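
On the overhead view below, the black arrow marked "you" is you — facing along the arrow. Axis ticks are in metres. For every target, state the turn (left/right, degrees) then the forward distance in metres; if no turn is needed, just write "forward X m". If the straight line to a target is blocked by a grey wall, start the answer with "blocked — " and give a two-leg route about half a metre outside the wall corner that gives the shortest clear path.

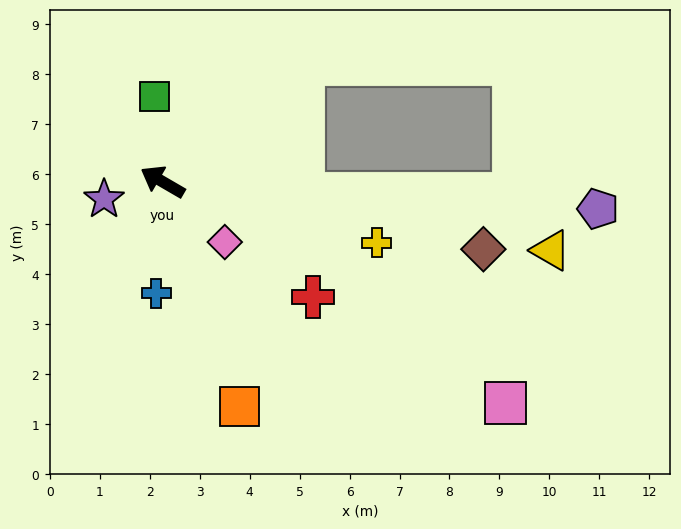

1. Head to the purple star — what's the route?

turn left 47°, forward 1.2 m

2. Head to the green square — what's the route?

turn right 54°, forward 1.7 m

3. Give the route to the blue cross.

turn left 117°, forward 2.2 m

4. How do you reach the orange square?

turn left 139°, forward 4.8 m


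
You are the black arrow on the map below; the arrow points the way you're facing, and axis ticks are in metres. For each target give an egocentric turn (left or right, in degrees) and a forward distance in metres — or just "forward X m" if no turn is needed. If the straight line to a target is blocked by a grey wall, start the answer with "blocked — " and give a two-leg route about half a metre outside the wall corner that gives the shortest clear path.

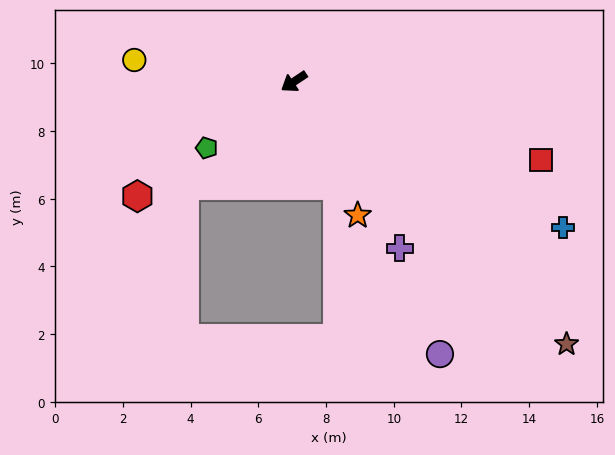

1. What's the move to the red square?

turn left 129°, forward 7.7 m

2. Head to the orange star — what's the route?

turn left 82°, forward 4.4 m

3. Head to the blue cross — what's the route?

turn left 118°, forward 9.0 m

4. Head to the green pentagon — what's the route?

turn left 3°, forward 3.2 m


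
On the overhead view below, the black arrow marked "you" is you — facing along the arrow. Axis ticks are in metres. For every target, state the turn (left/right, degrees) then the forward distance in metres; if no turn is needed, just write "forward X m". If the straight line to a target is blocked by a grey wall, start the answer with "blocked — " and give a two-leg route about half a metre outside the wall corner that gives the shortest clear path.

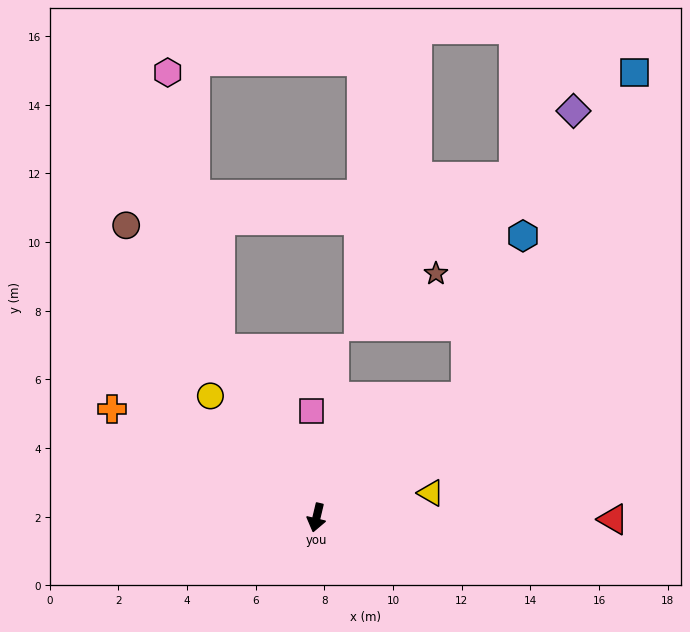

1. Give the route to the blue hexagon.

blocked — turn left 143°, forward 5.6 m, then turn left 31°, forward 5.0 m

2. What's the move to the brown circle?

turn right 134°, forward 10.2 m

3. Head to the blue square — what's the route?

blocked — turn left 143°, forward 5.6 m, then turn left 23°, forward 10.6 m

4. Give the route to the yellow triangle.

turn left 116°, forward 3.4 m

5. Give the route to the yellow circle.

turn right 126°, forward 4.7 m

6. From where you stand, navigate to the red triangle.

turn left 103°, forward 8.6 m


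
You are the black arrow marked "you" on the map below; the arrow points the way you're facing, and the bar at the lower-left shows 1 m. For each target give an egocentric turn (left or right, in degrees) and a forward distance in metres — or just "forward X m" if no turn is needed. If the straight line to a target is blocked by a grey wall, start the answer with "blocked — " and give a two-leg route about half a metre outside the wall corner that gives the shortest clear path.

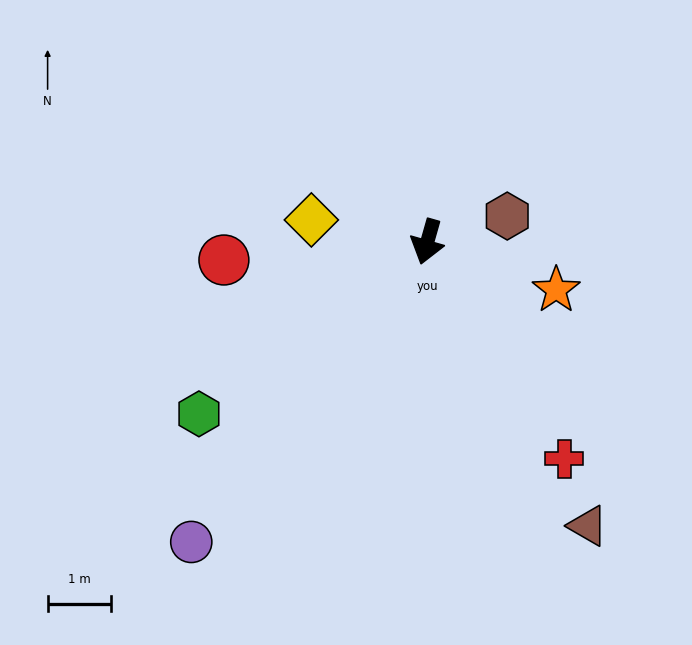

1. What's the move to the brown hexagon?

turn left 124°, forward 1.3 m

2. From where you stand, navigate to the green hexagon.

turn right 37°, forward 4.5 m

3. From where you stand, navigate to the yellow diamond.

turn right 85°, forward 1.9 m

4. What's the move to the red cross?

turn left 48°, forward 4.0 m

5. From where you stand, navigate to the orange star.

turn left 85°, forward 2.2 m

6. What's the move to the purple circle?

turn right 22°, forward 6.0 m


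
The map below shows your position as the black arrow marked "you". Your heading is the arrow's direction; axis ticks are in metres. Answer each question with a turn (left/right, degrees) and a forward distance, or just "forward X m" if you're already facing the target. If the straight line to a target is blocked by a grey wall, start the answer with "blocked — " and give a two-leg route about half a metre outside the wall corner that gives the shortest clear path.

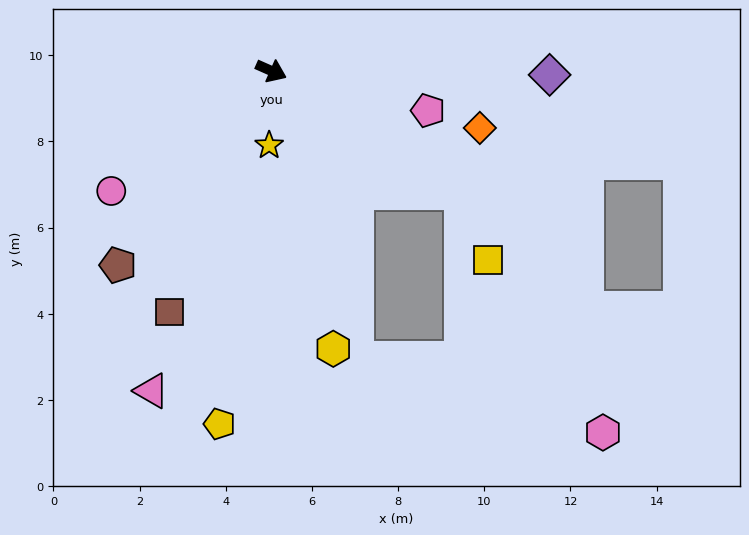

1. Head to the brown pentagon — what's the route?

turn right 104°, forward 5.7 m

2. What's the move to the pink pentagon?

turn left 10°, forward 3.8 m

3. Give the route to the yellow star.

turn right 68°, forward 1.7 m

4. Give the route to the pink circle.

turn right 119°, forward 4.6 m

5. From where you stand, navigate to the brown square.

turn right 89°, forward 6.1 m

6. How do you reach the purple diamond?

turn left 23°, forward 6.5 m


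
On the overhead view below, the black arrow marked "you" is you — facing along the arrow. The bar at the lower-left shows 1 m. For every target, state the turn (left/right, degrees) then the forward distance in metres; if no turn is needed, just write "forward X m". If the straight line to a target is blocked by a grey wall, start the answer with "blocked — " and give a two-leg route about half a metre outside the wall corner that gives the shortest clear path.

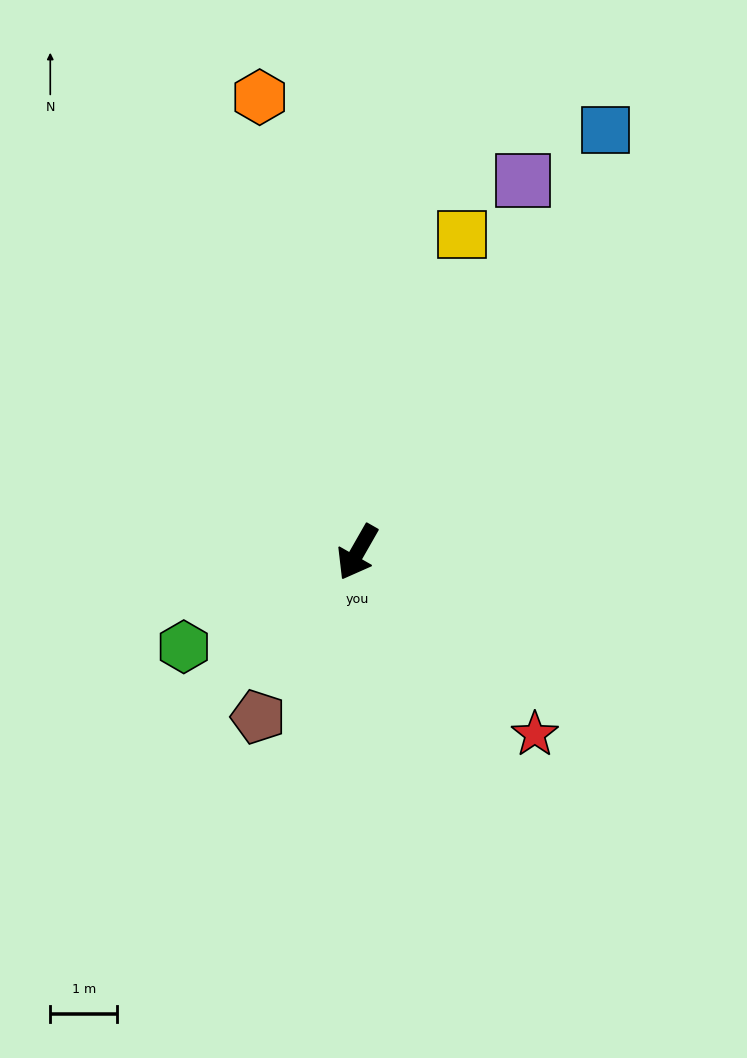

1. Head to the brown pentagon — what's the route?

forward 2.9 m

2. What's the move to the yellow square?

turn right 168°, forward 5.0 m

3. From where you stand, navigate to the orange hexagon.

turn right 138°, forward 7.0 m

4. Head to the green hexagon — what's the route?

turn right 32°, forward 3.0 m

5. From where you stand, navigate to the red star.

turn left 74°, forward 3.8 m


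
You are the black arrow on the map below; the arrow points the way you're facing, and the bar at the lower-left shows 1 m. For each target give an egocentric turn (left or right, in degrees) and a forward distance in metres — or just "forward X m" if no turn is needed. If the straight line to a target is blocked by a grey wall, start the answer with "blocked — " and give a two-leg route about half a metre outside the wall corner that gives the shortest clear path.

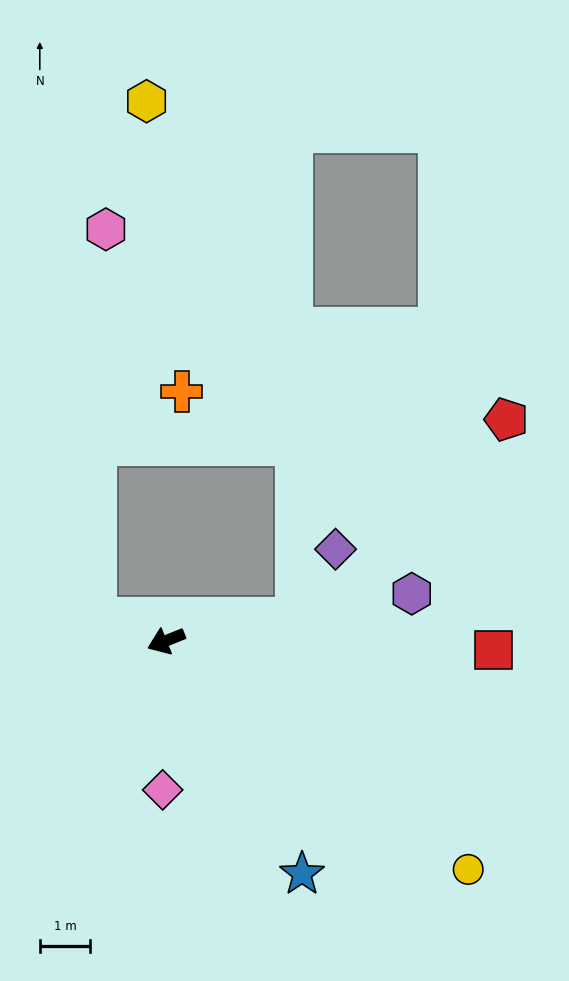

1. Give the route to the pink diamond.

turn left 67°, forward 2.9 m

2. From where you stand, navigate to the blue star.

turn left 98°, forward 5.3 m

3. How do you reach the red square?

turn left 156°, forward 6.5 m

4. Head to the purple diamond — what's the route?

blocked — turn left 168°, forward 2.6 m, then turn left 51°, forward 1.6 m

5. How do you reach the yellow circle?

turn left 121°, forward 7.5 m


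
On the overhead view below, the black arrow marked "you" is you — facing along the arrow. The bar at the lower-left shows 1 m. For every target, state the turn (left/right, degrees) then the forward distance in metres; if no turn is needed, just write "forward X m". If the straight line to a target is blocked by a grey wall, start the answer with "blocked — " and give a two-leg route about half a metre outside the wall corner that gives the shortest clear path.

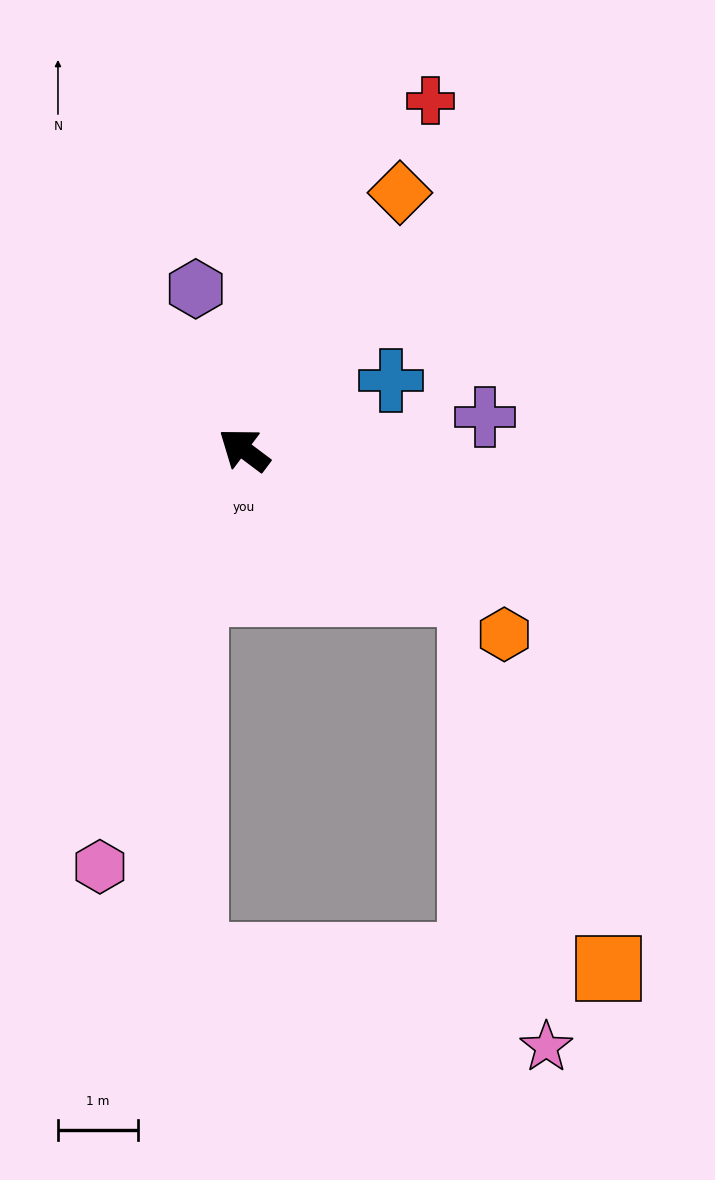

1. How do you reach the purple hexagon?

turn right 36°, forward 2.1 m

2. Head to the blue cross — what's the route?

turn right 118°, forward 2.0 m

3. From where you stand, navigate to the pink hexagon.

turn left 108°, forward 5.5 m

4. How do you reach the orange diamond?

turn right 84°, forward 3.7 m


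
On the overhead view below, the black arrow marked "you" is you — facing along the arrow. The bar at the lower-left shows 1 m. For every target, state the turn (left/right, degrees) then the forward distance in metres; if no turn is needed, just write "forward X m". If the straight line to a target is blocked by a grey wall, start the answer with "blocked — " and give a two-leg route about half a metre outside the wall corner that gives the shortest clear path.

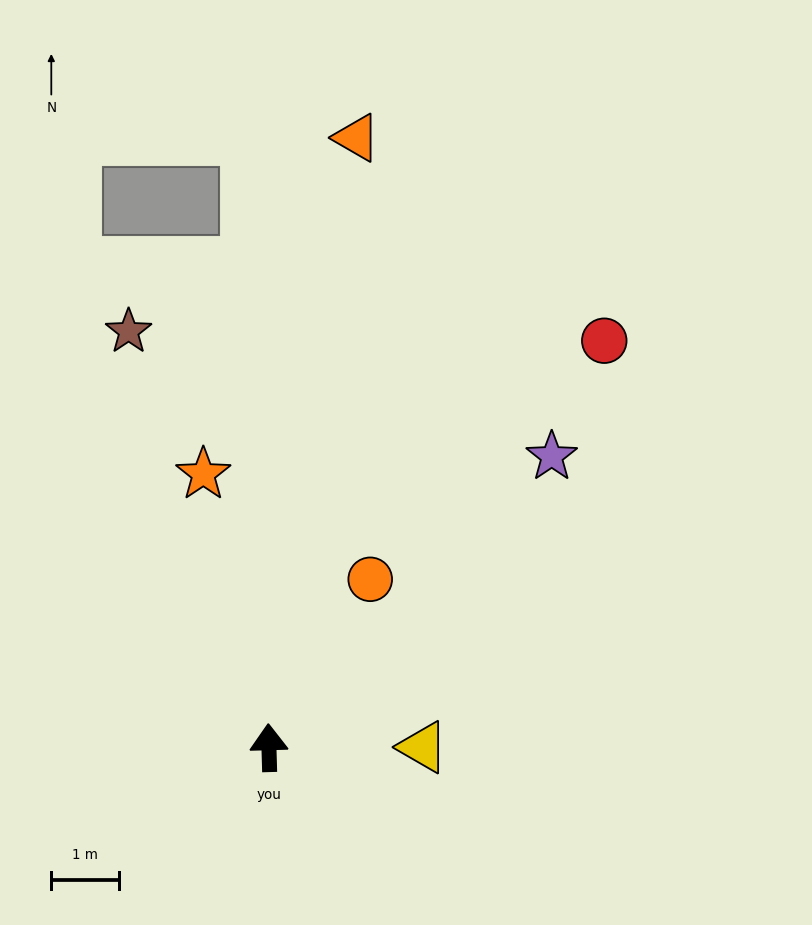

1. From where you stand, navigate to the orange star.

turn left 12°, forward 4.2 m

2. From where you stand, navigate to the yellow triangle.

turn right 91°, forward 2.3 m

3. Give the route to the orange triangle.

turn right 10°, forward 9.1 m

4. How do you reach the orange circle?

turn right 33°, forward 2.9 m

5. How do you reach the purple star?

turn right 46°, forward 6.0 m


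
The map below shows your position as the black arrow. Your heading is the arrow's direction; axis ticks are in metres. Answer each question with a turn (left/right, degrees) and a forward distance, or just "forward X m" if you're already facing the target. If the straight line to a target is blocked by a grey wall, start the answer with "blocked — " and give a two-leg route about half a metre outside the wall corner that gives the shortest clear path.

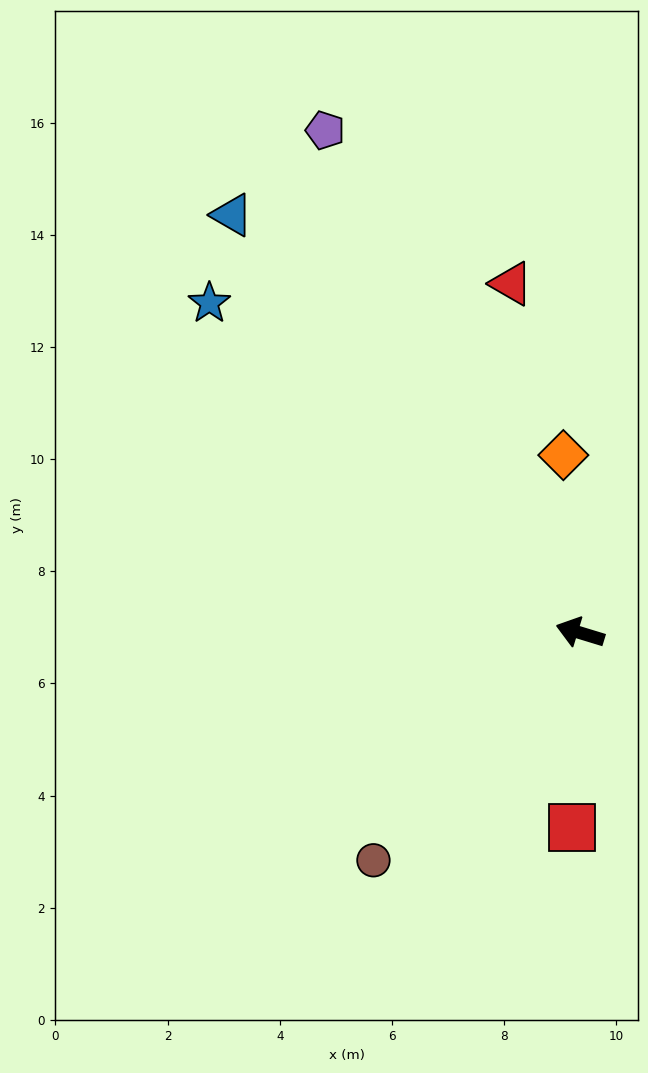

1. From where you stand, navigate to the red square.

turn left 105°, forward 3.5 m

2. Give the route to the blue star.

turn right 25°, forward 8.8 m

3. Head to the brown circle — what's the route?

turn left 65°, forward 5.5 m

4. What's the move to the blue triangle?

turn right 33°, forward 9.7 m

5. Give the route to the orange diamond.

turn right 68°, forward 3.2 m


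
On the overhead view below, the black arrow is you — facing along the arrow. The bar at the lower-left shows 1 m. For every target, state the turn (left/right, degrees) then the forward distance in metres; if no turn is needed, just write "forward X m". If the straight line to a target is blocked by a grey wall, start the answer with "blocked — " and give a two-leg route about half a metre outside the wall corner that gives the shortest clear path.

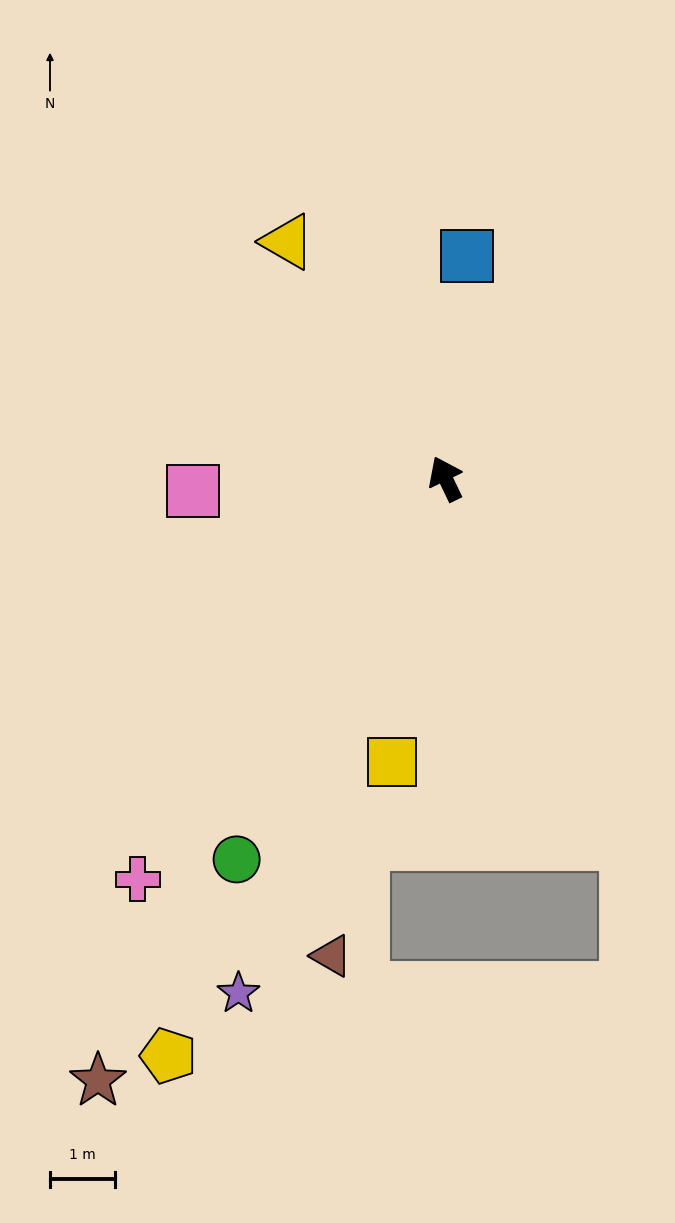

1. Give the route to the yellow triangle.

turn left 8°, forward 4.4 m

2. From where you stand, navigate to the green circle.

turn left 126°, forward 6.7 m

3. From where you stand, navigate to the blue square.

turn right 31°, forward 3.5 m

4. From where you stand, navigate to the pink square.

turn left 67°, forward 3.9 m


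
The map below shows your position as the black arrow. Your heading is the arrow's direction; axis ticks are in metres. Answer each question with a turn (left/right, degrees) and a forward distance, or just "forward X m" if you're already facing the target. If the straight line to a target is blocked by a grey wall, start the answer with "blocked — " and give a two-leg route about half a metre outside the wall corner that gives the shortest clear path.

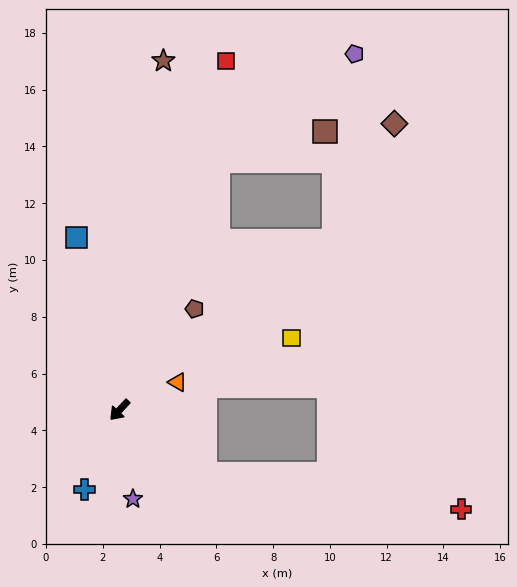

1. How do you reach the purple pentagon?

blocked — turn right 159°, forward 9.4 m, then turn right 30°, forward 6.1 m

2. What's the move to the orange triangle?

turn left 159°, forward 2.3 m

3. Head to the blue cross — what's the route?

turn left 19°, forward 3.1 m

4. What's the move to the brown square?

blocked — turn right 159°, forward 9.4 m, then turn right 53°, forward 3.9 m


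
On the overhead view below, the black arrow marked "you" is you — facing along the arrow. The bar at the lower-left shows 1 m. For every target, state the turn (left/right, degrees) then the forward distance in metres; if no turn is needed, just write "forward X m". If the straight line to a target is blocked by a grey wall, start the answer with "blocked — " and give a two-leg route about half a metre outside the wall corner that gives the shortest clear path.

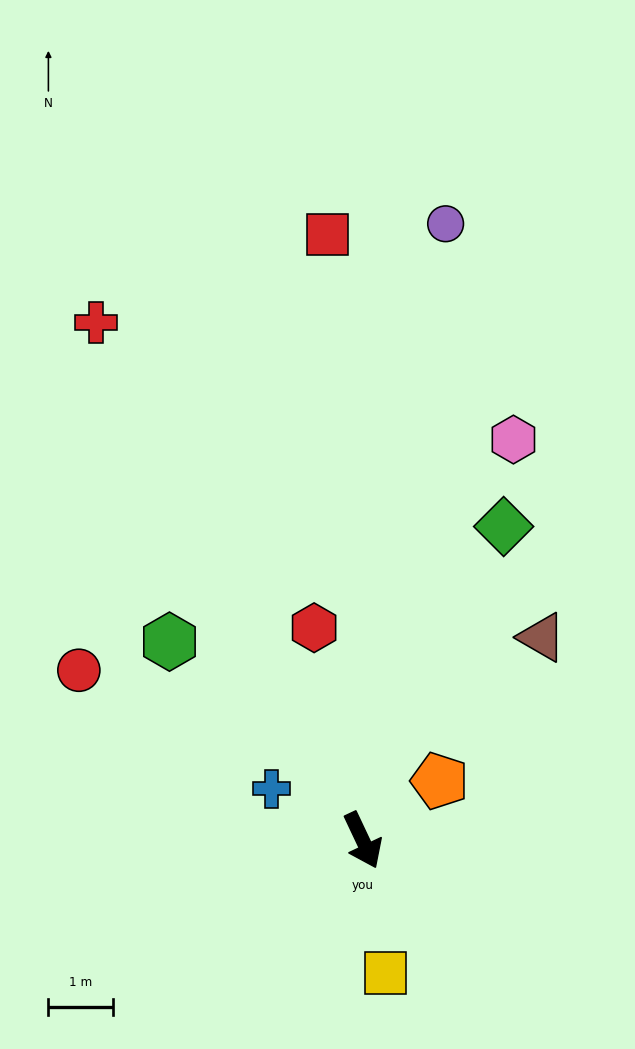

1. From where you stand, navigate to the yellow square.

turn right 15°, forward 2.1 m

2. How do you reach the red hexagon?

turn left 168°, forward 3.4 m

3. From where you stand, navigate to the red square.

turn left 158°, forward 9.4 m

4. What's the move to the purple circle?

turn left 147°, forward 9.6 m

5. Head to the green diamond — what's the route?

turn left 131°, forward 5.3 m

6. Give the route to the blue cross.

turn right 145°, forward 1.6 m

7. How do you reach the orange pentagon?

turn left 103°, forward 1.5 m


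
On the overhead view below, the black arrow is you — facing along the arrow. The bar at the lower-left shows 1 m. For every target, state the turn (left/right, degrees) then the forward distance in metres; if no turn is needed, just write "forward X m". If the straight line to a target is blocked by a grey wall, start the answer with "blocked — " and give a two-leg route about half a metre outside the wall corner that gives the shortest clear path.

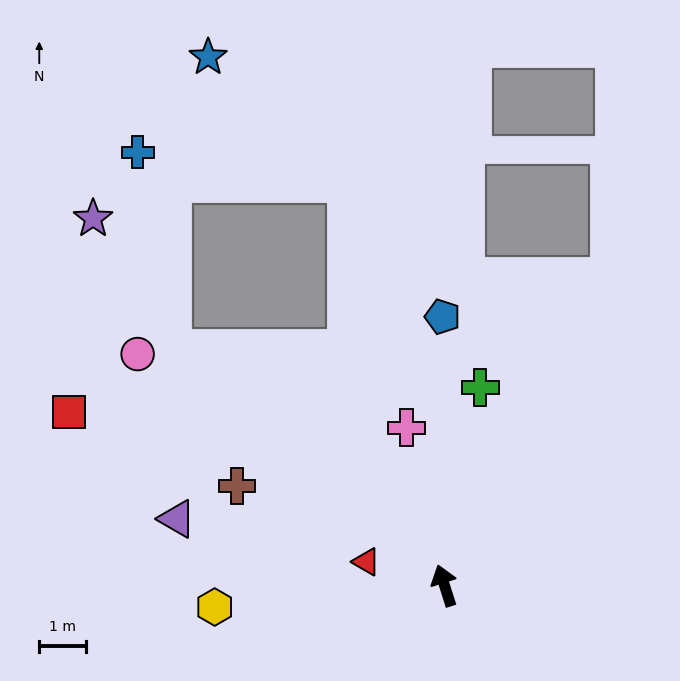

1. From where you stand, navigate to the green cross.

turn right 28°, forward 4.3 m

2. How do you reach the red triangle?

turn left 56°, forward 1.7 m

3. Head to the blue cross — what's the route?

blocked — turn left 31°, forward 7.7 m, then turn right 39°, forward 4.3 m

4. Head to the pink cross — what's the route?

turn right 4°, forward 3.5 m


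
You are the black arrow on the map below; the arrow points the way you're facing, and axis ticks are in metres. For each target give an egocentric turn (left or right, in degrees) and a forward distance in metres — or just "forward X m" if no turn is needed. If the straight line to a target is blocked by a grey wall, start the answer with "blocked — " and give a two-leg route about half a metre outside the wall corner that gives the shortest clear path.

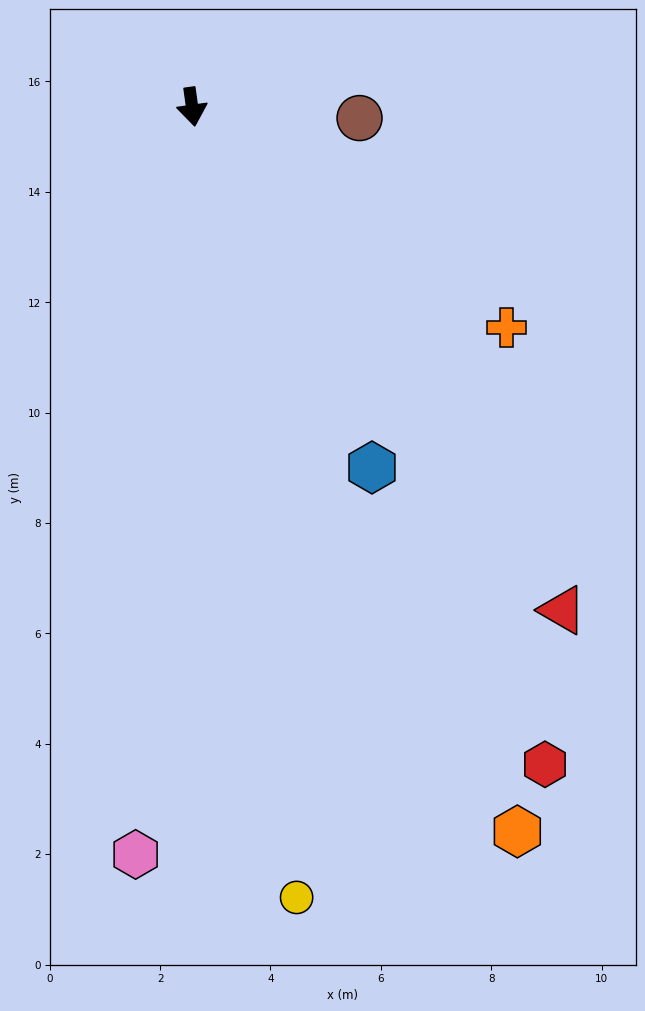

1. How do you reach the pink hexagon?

turn right 12°, forward 13.6 m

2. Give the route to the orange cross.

turn left 47°, forward 7.0 m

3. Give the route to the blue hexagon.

turn left 19°, forward 7.3 m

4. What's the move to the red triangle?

turn left 28°, forward 11.3 m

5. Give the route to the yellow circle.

forward 14.5 m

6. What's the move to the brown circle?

turn left 78°, forward 3.0 m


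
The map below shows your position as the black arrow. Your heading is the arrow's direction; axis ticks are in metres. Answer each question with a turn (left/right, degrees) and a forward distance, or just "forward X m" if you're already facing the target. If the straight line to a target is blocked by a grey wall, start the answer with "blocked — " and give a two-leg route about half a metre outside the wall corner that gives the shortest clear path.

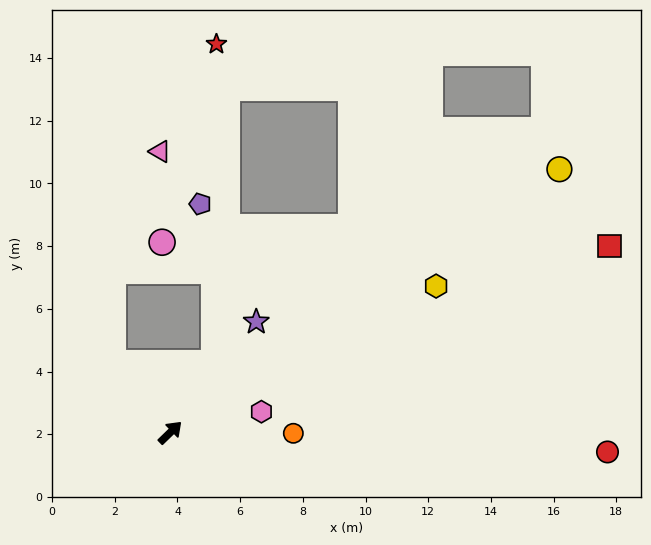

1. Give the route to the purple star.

turn left 8°, forward 4.5 m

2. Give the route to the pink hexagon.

turn right 31°, forward 3.0 m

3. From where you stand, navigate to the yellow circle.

turn right 10°, forward 15.0 m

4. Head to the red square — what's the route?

turn right 21°, forward 15.2 m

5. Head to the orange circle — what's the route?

turn right 45°, forward 3.9 m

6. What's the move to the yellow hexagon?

turn right 15°, forward 9.7 m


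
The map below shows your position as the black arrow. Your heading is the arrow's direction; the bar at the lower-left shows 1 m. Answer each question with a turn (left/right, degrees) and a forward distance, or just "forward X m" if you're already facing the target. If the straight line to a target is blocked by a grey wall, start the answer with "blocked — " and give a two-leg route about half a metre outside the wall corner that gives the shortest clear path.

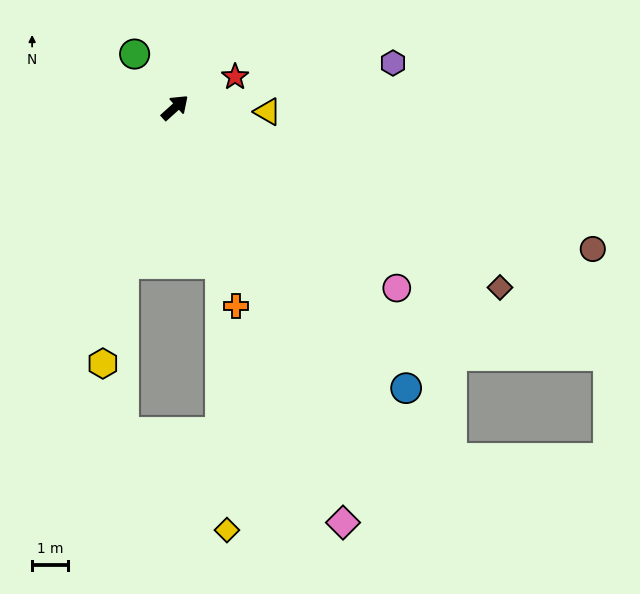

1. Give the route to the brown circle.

turn right 61°, forward 12.5 m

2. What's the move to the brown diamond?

turn right 71°, forward 10.5 m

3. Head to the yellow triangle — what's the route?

turn right 45°, forward 2.6 m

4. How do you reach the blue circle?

turn right 93°, forward 10.3 m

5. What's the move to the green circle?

turn left 85°, forward 1.9 m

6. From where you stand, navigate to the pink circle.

turn right 81°, forward 8.1 m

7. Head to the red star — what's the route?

turn right 15°, forward 1.9 m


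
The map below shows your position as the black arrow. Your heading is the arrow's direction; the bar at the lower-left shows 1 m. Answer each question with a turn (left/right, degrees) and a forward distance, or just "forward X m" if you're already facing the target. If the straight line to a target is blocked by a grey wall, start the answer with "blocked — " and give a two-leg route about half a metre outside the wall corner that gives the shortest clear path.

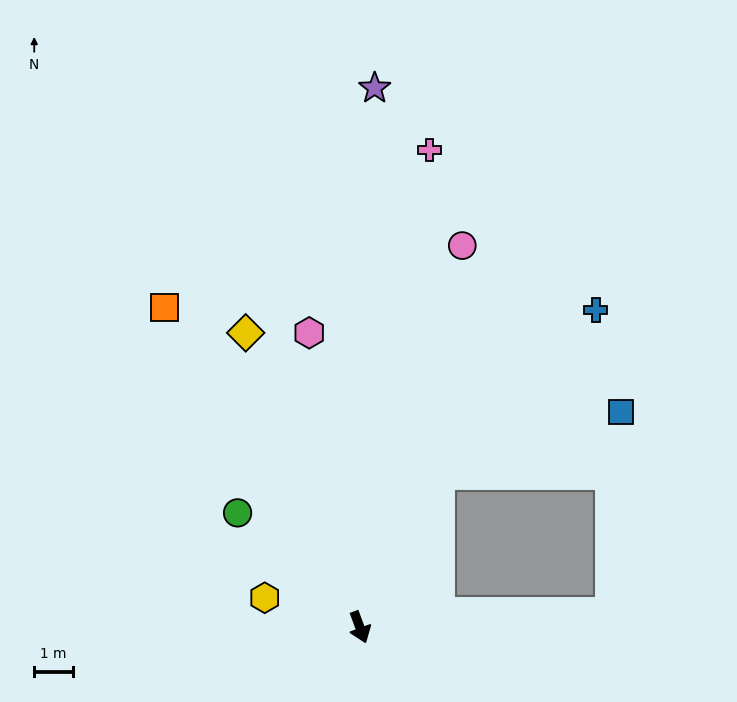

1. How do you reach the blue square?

blocked — turn left 132°, forward 4.4 m, then turn right 44°, forward 5.0 m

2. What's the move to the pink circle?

turn left 145°, forward 10.2 m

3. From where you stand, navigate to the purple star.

turn left 158°, forward 13.9 m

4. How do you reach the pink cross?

turn left 151°, forward 12.4 m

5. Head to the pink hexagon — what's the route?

turn left 169°, forward 7.7 m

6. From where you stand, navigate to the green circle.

turn right 153°, forward 4.3 m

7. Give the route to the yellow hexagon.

turn right 128°, forward 2.6 m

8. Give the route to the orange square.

turn right 169°, forward 9.6 m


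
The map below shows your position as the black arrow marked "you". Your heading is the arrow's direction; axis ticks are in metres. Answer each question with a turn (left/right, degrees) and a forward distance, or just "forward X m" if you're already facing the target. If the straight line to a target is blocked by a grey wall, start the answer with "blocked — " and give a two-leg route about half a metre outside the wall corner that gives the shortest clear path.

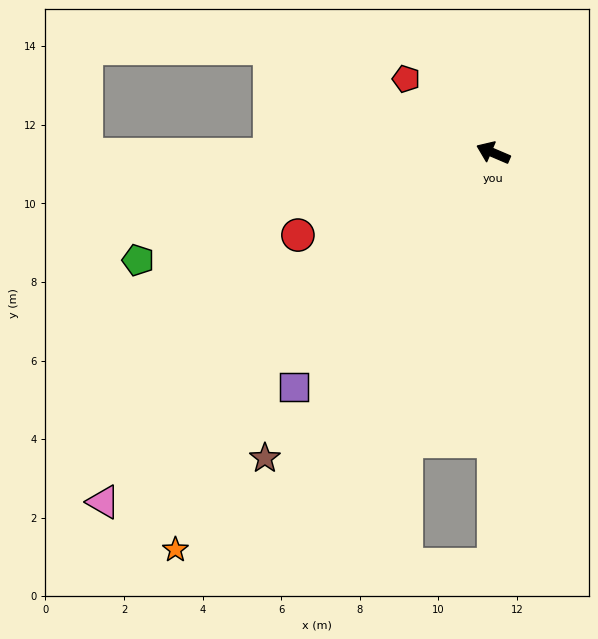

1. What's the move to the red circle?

turn left 46°, forward 5.4 m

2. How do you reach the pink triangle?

turn left 65°, forward 13.3 m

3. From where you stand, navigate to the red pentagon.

turn right 17°, forward 2.9 m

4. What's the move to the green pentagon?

turn left 40°, forward 9.4 m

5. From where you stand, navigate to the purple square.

turn left 73°, forward 7.8 m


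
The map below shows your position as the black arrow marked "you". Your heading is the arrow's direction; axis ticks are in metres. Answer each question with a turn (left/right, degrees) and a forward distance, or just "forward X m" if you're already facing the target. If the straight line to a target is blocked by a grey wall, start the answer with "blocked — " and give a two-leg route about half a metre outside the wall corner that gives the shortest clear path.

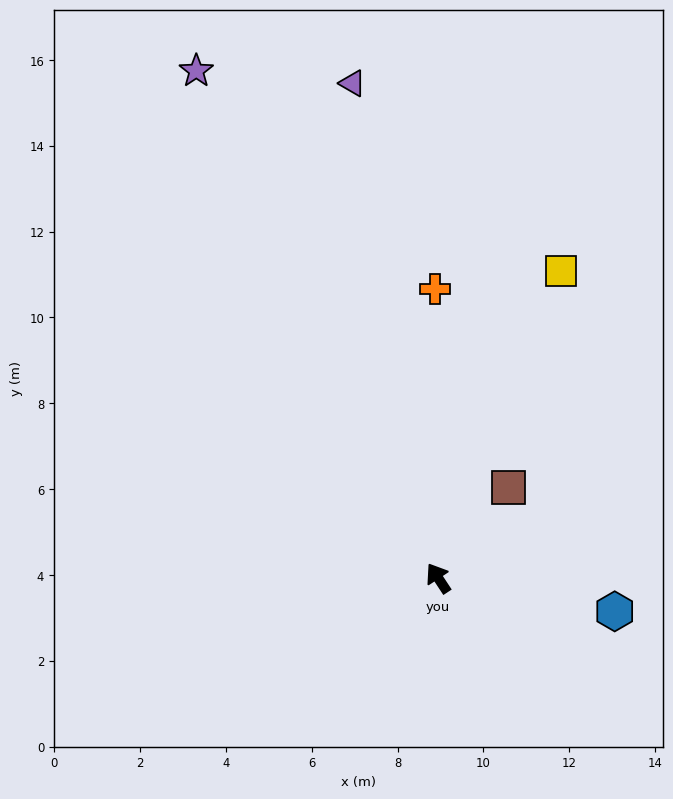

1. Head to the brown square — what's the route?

turn right 71°, forward 2.7 m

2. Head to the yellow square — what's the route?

turn right 55°, forward 7.7 m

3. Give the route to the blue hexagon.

turn right 134°, forward 4.2 m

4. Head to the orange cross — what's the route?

turn right 33°, forward 6.7 m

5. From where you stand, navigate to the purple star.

turn right 8°, forward 13.1 m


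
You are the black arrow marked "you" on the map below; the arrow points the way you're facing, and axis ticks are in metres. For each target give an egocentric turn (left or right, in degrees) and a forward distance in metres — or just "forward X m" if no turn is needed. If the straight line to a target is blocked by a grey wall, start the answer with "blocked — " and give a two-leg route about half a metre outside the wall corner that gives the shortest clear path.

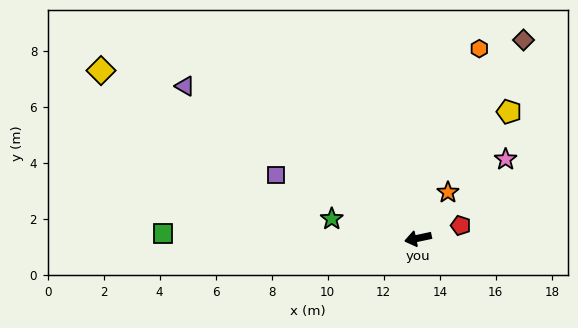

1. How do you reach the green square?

turn right 13°, forward 9.1 m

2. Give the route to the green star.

turn right 25°, forward 3.2 m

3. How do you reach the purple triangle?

turn right 45°, forward 9.9 m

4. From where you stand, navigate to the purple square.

turn right 36°, forward 5.6 m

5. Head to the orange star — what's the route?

turn right 135°, forward 2.0 m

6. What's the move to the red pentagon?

turn right 175°, forward 1.6 m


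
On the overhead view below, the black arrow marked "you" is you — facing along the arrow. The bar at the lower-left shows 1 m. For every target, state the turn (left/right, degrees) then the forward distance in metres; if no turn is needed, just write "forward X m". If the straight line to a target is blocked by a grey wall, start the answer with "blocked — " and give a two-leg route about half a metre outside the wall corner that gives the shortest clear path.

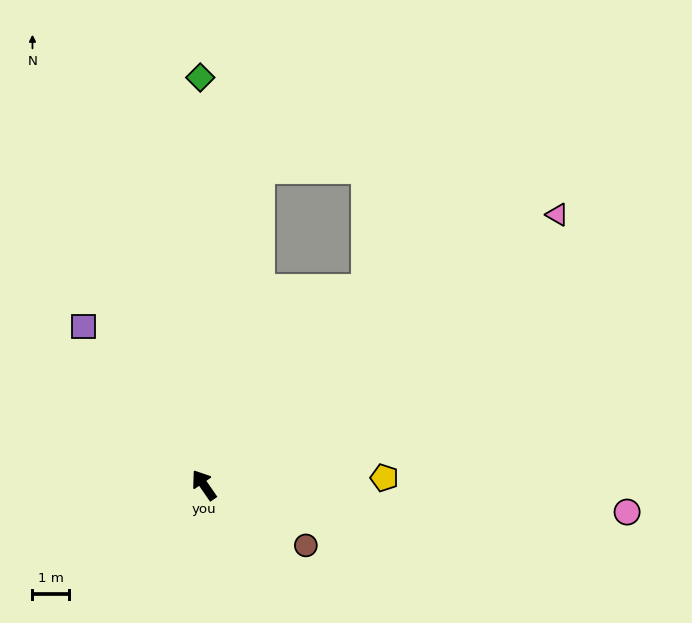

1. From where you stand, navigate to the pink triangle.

turn right 87°, forward 12.2 m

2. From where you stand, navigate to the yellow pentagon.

turn right 122°, forward 5.0 m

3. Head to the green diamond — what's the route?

turn right 34°, forward 11.2 m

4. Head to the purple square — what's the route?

turn left 3°, forward 5.5 m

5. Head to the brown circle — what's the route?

turn right 155°, forward 3.3 m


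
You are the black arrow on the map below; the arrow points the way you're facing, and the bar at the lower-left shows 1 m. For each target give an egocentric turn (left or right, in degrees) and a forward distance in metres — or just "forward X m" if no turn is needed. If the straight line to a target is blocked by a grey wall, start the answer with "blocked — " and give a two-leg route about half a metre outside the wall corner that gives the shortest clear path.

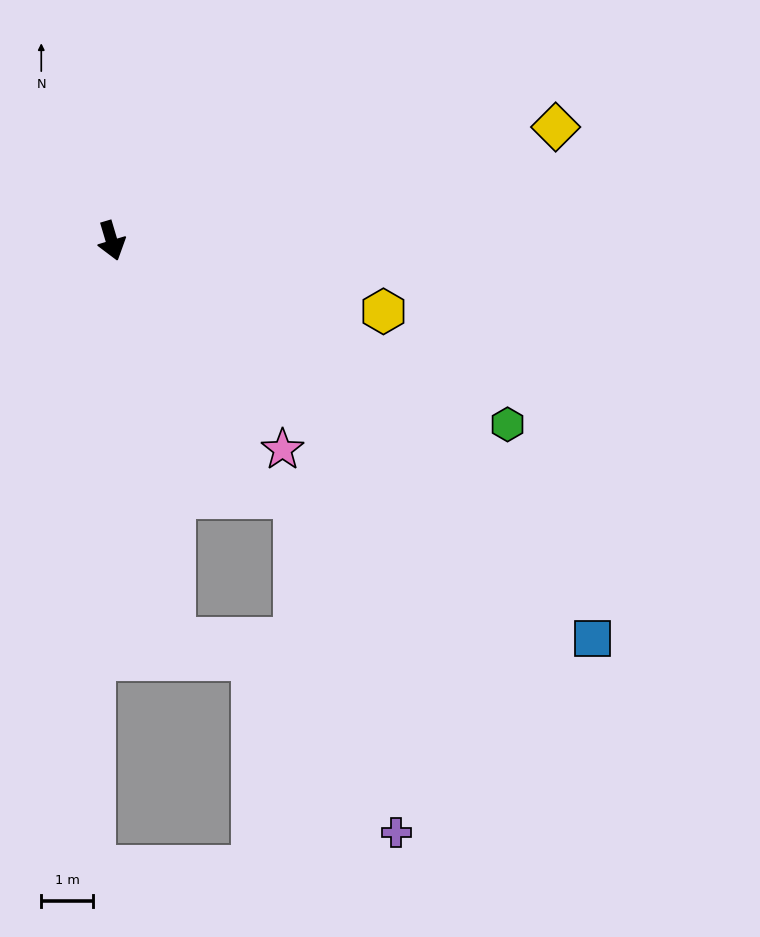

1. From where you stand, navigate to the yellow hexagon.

turn left 59°, forward 5.4 m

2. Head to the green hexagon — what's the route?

turn left 49°, forward 8.4 m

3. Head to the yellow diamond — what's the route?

turn left 88°, forward 8.9 m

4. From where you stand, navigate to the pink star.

turn left 23°, forward 5.2 m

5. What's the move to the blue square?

turn left 34°, forward 12.1 m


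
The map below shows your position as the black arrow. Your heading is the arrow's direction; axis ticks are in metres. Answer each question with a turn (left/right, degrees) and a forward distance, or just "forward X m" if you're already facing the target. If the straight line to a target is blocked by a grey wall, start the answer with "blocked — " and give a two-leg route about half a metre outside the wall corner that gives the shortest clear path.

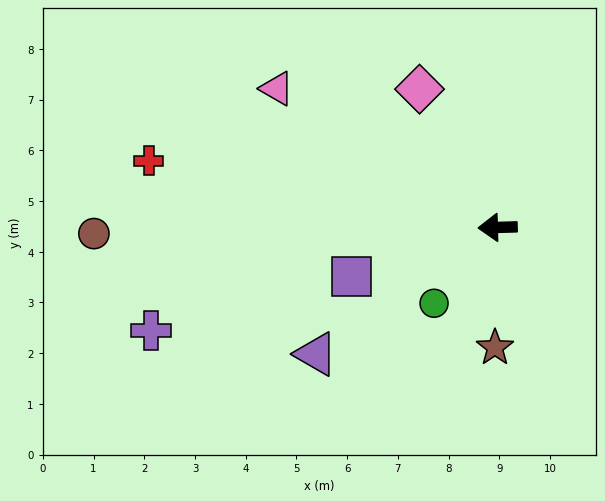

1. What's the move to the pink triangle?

turn right 34°, forward 5.1 m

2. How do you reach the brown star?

turn left 87°, forward 2.4 m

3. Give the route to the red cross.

turn right 12°, forward 7.0 m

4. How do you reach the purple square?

turn left 17°, forward 3.0 m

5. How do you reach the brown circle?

forward 8.0 m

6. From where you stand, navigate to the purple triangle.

turn left 33°, forward 4.4 m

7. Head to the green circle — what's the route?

turn left 48°, forward 2.0 m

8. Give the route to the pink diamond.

turn right 62°, forward 3.1 m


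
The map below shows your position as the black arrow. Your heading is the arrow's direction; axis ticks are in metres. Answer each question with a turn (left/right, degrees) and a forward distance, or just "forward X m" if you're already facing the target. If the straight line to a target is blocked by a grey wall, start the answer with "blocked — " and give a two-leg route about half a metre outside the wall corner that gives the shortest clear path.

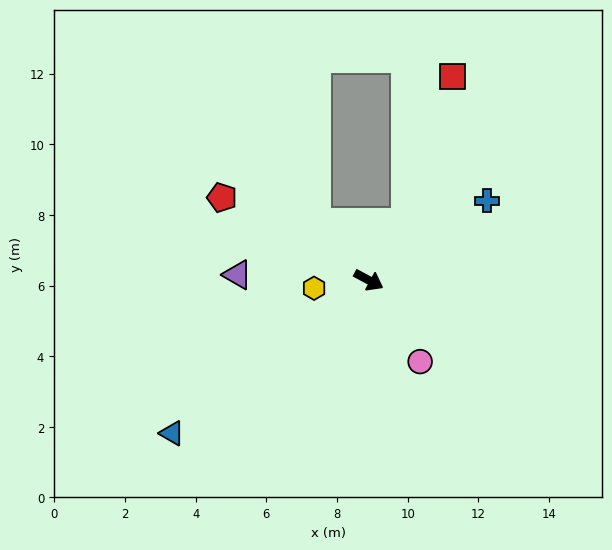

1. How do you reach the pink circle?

turn right 30°, forward 2.7 m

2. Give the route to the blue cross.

turn left 62°, forward 4.0 m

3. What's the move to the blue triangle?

turn right 114°, forward 7.1 m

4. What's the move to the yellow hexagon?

turn right 143°, forward 1.6 m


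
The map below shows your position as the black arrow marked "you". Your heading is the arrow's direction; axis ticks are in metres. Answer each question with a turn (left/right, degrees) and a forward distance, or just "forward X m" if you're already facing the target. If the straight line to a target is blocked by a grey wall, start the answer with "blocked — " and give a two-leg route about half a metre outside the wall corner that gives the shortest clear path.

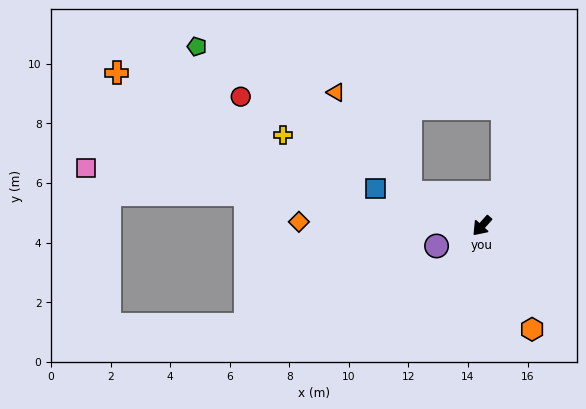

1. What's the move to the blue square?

turn right 68°, forward 3.8 m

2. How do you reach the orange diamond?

turn right 49°, forward 6.1 m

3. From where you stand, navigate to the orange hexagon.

turn left 68°, forward 3.9 m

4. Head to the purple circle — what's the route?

turn right 24°, forward 1.7 m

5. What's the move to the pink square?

turn right 56°, forward 13.4 m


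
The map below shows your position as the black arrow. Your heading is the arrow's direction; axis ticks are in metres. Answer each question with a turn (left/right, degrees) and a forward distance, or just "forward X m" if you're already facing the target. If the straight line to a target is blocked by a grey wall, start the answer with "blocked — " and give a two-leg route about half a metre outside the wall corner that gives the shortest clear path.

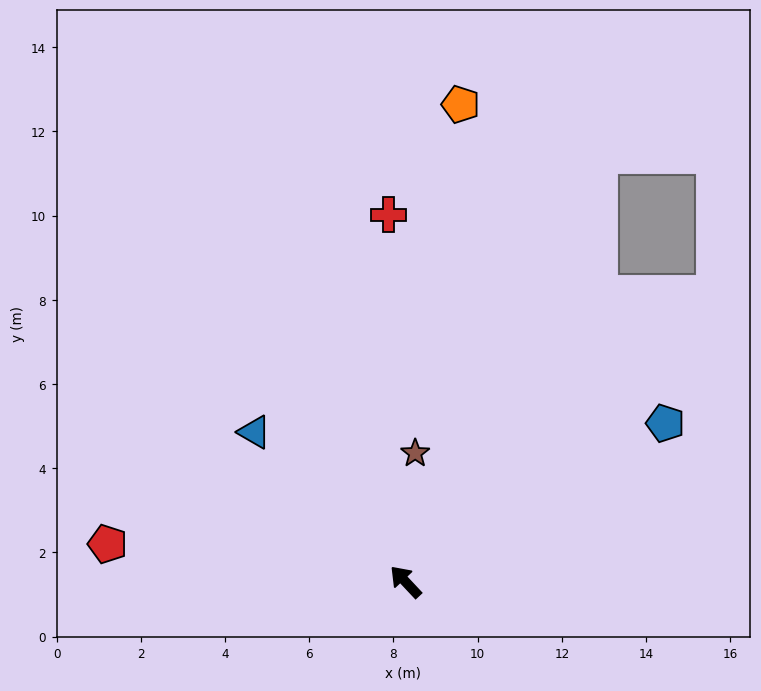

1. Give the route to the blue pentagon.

turn right 102°, forward 7.2 m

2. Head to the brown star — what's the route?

turn right 47°, forward 3.1 m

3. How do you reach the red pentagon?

turn left 40°, forward 7.1 m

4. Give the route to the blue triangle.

turn left 2°, forward 5.1 m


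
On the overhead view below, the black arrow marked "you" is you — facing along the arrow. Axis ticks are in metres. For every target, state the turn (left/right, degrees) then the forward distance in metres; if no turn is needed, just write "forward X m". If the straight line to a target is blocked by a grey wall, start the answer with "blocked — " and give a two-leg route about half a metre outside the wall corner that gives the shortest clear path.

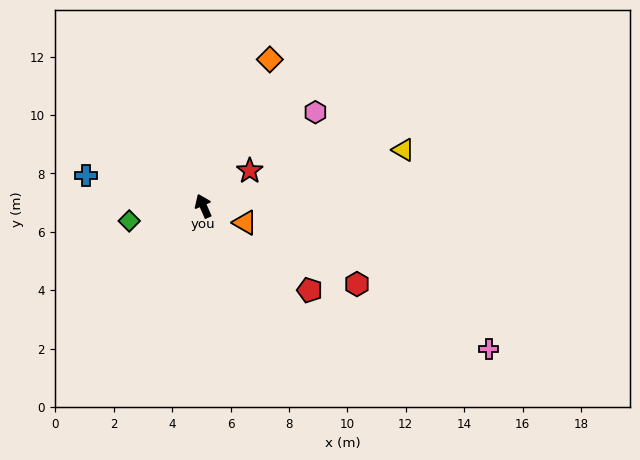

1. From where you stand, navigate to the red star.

turn right 77°, forward 2.0 m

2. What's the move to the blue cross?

turn left 52°, forward 4.1 m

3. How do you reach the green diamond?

turn left 78°, forward 2.6 m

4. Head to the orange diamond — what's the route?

turn right 48°, forward 5.5 m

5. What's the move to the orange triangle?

turn right 135°, forward 1.5 m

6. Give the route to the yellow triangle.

turn right 98°, forward 7.1 m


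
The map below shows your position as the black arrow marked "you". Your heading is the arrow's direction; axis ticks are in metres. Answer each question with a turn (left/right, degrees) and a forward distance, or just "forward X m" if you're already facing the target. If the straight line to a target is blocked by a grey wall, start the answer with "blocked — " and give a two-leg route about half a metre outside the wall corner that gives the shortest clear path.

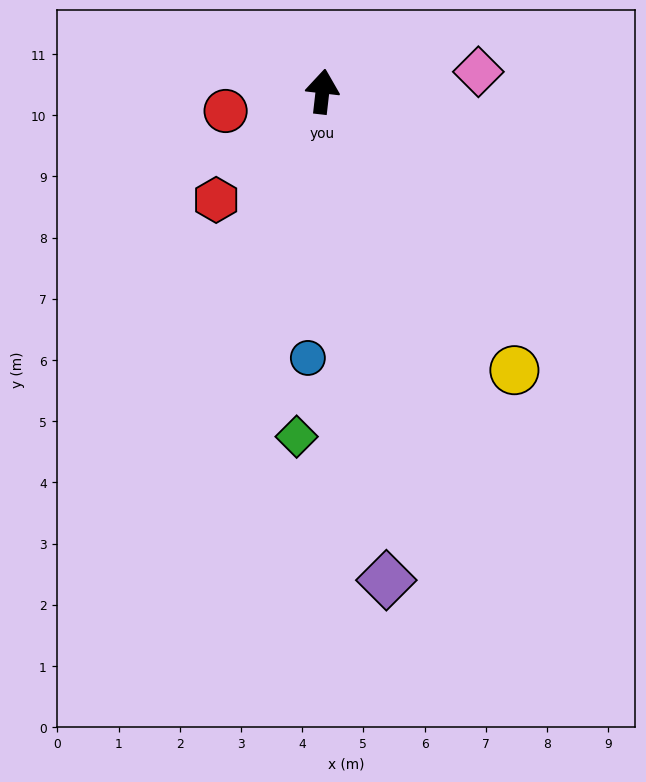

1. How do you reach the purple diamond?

turn right 166°, forward 8.1 m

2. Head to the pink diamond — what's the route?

turn right 76°, forward 2.6 m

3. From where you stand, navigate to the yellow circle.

turn right 139°, forward 5.5 m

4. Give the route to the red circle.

turn left 108°, forward 1.6 m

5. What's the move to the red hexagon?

turn left 142°, forward 2.5 m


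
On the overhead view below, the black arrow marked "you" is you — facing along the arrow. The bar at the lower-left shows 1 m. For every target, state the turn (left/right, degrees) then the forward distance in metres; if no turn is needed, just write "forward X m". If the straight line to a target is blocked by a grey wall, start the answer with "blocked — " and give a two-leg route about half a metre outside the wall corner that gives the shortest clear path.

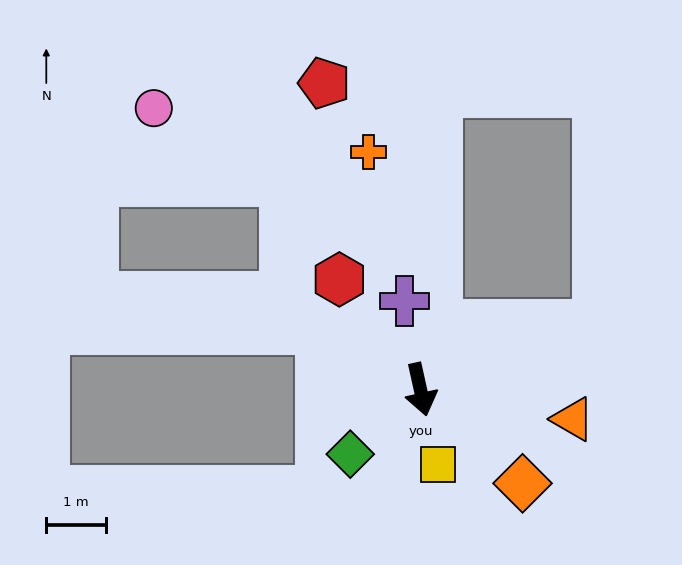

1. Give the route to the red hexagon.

turn right 156°, forward 2.3 m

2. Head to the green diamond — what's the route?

turn right 60°, forward 1.6 m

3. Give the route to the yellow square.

forward 1.3 m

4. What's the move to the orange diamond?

turn left 35°, forward 2.3 m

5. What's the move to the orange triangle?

turn left 67°, forward 2.6 m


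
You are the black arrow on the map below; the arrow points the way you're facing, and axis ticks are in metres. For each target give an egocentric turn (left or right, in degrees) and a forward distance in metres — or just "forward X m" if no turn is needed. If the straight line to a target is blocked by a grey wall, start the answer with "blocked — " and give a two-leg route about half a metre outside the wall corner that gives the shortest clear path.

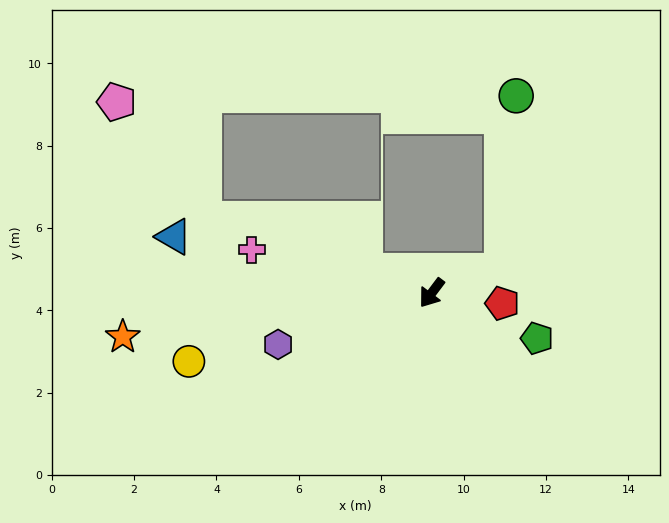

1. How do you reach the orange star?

turn right 45°, forward 7.6 m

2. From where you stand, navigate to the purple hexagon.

turn right 35°, forward 3.9 m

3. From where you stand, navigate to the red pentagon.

turn left 119°, forward 1.7 m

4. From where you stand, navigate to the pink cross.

turn right 67°, forward 4.5 m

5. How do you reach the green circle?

blocked — turn left 145°, forward 1.8 m, then turn left 67°, forward 4.3 m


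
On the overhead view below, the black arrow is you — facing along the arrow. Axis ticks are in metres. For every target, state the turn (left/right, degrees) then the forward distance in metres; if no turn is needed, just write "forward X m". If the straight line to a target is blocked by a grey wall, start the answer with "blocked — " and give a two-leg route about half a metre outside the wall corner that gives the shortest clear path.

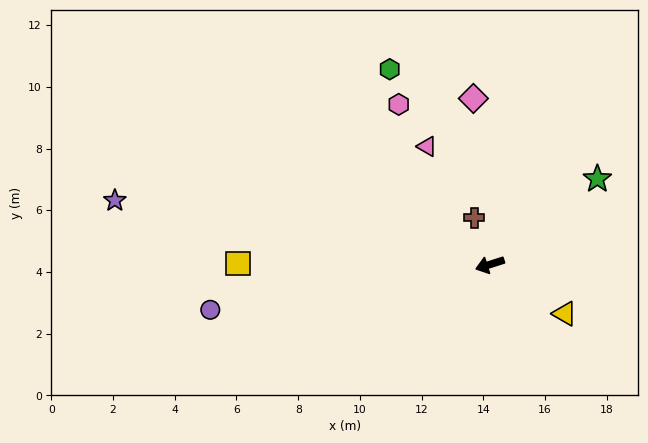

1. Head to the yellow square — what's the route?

turn right 18°, forward 8.2 m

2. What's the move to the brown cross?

turn right 89°, forward 1.6 m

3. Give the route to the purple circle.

turn right 9°, forward 9.2 m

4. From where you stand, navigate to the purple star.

turn right 27°, forward 12.3 m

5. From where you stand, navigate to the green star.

turn right 159°, forward 4.5 m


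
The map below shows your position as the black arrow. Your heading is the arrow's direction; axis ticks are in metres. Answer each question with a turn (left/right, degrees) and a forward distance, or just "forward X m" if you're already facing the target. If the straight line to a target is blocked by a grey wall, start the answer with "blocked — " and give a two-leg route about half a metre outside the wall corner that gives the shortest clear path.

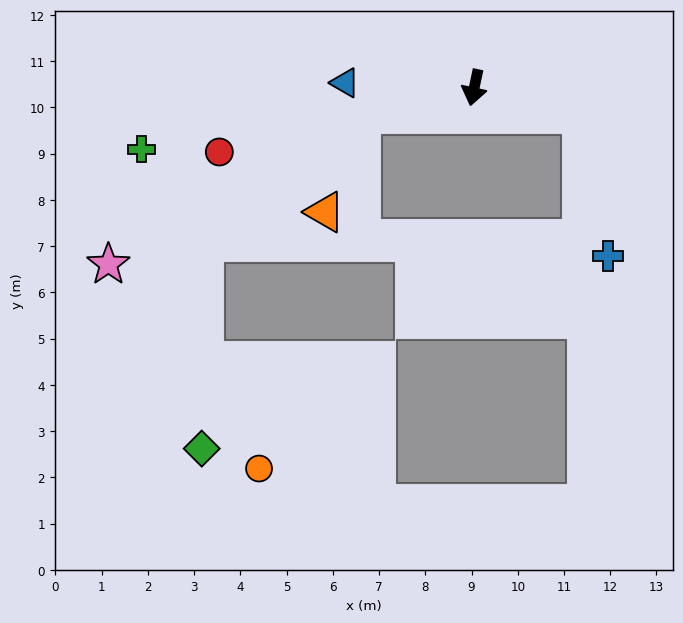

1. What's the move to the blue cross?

blocked — turn left 88°, forward 2.4 m, then turn right 66°, forward 3.1 m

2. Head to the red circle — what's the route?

turn right 64°, forward 5.7 m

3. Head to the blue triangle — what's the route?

turn right 80°, forward 2.8 m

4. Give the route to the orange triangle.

blocked — turn right 65°, forward 2.5 m, then turn left 57°, forward 2.3 m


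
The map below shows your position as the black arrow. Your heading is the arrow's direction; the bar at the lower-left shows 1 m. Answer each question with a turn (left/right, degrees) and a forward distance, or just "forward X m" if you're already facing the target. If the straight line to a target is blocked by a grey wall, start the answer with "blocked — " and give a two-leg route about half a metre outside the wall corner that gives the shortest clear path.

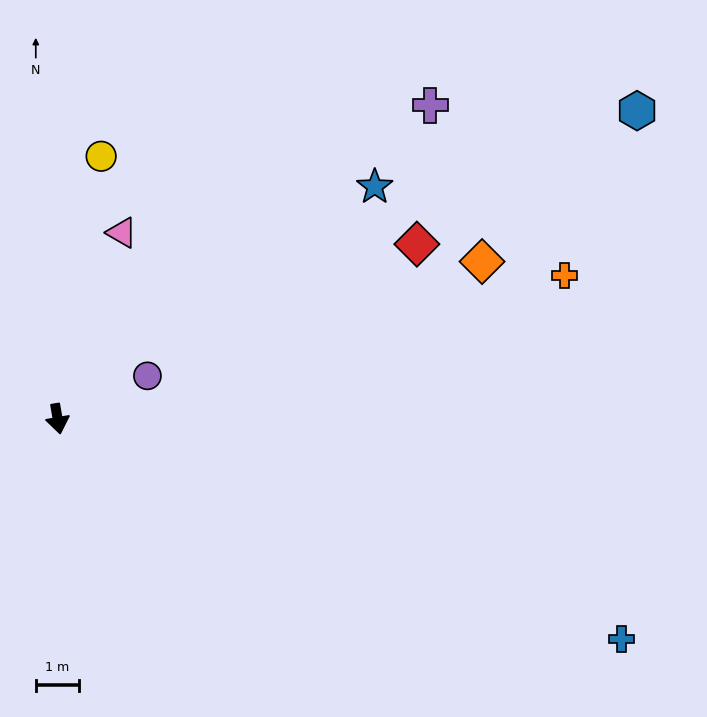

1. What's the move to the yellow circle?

turn left 161°, forward 6.2 m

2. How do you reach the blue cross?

turn left 59°, forward 14.2 m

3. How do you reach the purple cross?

turn left 120°, forward 11.4 m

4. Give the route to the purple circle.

turn left 106°, forward 2.3 m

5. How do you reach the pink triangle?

turn left 151°, forward 4.6 m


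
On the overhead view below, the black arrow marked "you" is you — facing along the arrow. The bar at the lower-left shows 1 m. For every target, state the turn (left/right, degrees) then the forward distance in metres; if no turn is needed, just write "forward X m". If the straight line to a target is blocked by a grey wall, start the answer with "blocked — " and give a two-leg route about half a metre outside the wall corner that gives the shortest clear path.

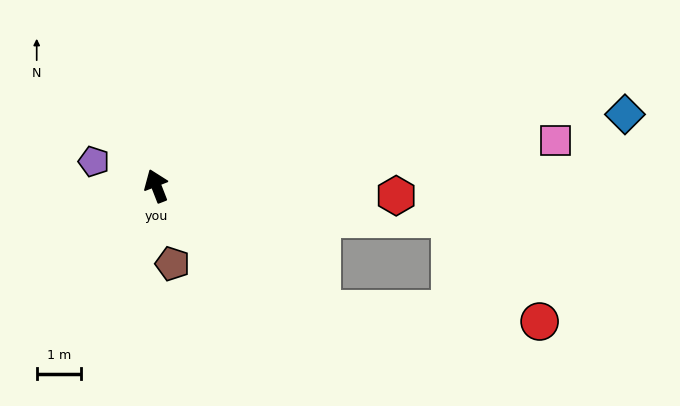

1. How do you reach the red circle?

blocked — turn right 148°, forward 4.6 m, then turn left 33°, forward 4.9 m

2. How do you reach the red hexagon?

turn right 114°, forward 5.4 m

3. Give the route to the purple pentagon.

turn left 47°, forward 1.5 m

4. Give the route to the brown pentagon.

turn left 171°, forward 1.8 m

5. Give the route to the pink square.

turn right 105°, forward 9.0 m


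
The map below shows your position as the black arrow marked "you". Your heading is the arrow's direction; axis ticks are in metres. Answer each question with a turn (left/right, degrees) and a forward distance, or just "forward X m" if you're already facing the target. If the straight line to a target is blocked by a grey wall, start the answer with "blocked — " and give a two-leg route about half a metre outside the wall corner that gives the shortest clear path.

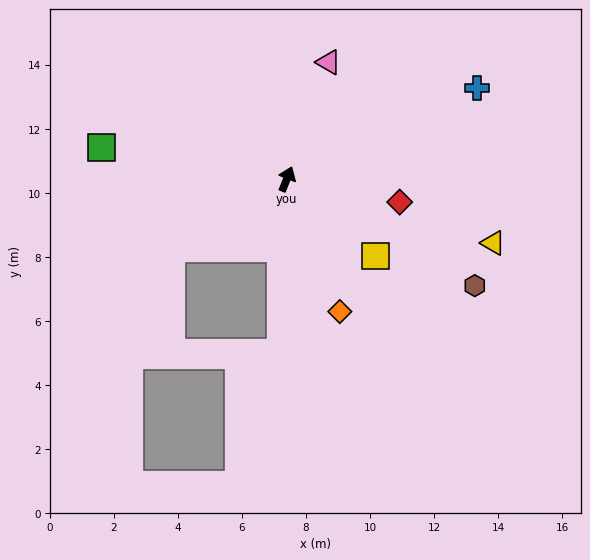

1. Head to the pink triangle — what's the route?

turn left 2°, forward 3.9 m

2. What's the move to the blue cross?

turn right 43°, forward 6.6 m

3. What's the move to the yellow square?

turn right 109°, forward 3.7 m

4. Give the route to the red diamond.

turn right 80°, forward 3.6 m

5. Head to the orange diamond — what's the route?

turn right 136°, forward 4.5 m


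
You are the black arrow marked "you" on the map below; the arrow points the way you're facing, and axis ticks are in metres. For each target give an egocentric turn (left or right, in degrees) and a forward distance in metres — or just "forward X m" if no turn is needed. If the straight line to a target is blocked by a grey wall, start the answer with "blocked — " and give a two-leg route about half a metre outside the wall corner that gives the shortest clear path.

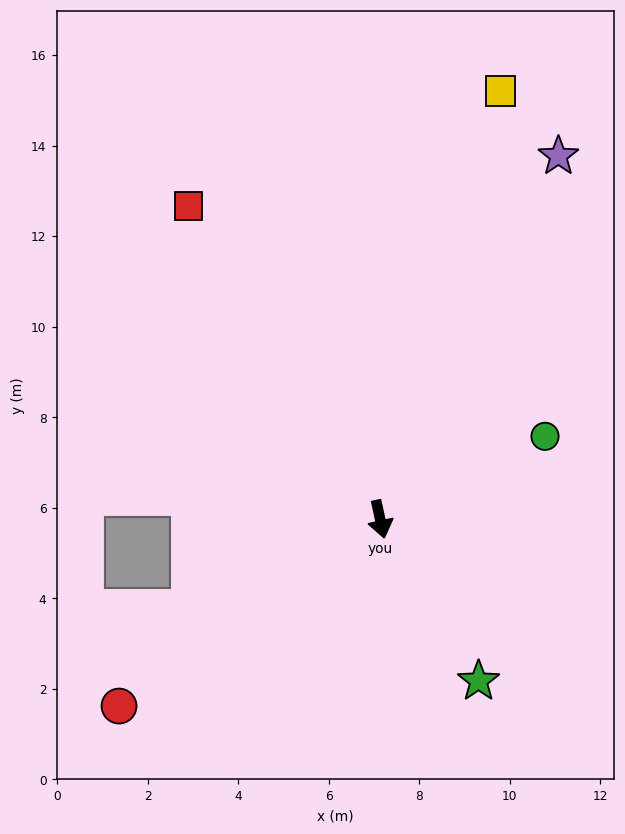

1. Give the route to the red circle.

turn right 67°, forward 7.1 m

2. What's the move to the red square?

turn right 161°, forward 8.1 m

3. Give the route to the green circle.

turn left 104°, forward 4.1 m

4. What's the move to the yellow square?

turn left 152°, forward 9.8 m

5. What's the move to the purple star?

turn left 142°, forward 8.9 m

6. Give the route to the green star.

turn left 19°, forward 4.2 m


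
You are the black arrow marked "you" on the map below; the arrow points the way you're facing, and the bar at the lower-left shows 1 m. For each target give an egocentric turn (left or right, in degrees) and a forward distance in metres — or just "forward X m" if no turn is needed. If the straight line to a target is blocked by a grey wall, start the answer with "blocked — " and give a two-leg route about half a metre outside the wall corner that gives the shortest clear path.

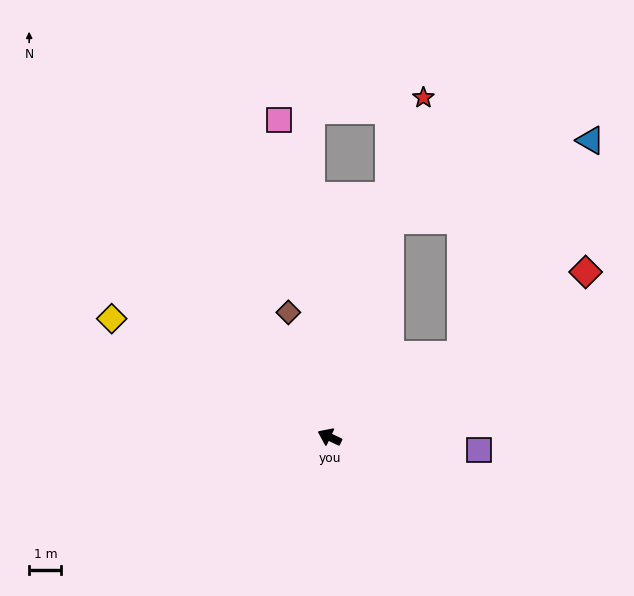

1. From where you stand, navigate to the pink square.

turn right 56°, forward 9.9 m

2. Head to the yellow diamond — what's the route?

turn right 3°, forward 7.7 m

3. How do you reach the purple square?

turn right 160°, forward 4.7 m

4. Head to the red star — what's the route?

turn right 80°, forward 10.9 m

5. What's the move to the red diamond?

turn right 122°, forward 9.4 m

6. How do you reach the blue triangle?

blocked — turn right 122°, forward 4.8 m, then turn left 26°, forward 7.7 m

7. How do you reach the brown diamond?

turn right 47°, forward 4.1 m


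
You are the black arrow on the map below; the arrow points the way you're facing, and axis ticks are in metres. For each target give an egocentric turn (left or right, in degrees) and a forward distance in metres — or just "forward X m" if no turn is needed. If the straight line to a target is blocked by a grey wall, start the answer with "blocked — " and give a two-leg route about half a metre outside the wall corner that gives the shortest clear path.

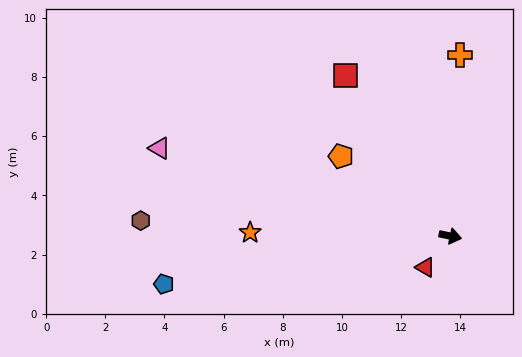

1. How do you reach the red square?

turn left 135°, forward 6.5 m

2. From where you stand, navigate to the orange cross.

turn left 99°, forward 6.1 m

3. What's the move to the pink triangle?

turn left 175°, forward 10.3 m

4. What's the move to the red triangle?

turn right 117°, forward 1.4 m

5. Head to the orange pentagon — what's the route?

turn left 156°, forward 4.6 m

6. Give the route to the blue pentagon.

turn right 159°, forward 9.8 m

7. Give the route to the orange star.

turn right 169°, forward 6.8 m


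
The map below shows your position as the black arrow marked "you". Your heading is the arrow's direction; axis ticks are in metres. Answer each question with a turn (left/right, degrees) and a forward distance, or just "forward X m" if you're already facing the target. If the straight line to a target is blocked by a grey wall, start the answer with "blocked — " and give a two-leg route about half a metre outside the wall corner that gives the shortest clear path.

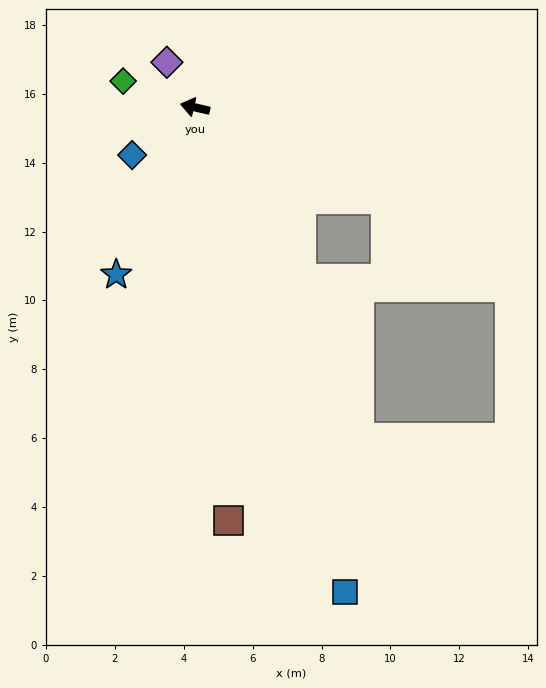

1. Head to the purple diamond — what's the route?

turn right 45°, forward 1.5 m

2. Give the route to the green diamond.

turn right 7°, forward 2.2 m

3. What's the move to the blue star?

turn left 78°, forward 5.4 m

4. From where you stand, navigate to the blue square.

turn left 120°, forward 14.7 m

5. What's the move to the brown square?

turn left 108°, forward 12.0 m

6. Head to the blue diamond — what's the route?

turn left 50°, forward 2.3 m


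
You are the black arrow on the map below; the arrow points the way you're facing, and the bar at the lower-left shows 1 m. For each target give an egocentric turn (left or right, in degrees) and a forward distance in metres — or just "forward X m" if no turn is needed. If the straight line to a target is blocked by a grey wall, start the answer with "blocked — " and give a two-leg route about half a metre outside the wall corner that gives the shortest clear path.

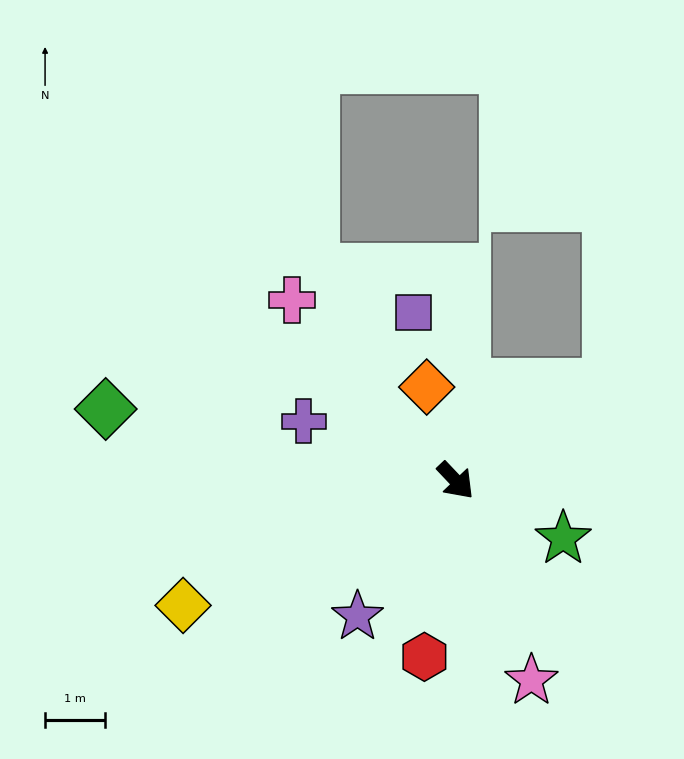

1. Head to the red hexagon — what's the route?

turn right 54°, forward 3.0 m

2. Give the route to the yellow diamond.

turn right 109°, forward 5.0 m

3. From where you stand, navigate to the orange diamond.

turn left 154°, forward 1.6 m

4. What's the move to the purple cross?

turn right 155°, forward 2.7 m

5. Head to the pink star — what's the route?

turn right 23°, forward 3.6 m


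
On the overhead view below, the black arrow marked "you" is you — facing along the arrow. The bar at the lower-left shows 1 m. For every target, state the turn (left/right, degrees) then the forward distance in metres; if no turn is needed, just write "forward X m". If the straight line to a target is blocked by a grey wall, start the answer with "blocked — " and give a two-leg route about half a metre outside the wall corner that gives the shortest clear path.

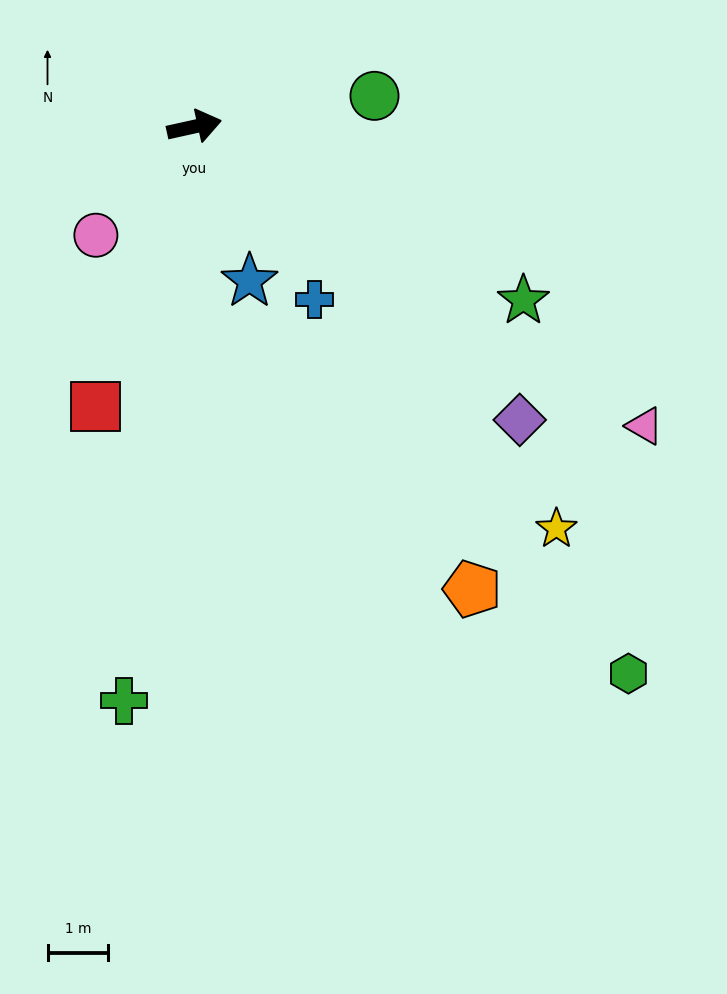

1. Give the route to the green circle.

turn right 3°, forward 3.0 m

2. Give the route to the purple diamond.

turn right 55°, forward 7.2 m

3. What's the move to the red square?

turn right 122°, forward 4.9 m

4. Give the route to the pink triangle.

turn right 46°, forward 8.9 m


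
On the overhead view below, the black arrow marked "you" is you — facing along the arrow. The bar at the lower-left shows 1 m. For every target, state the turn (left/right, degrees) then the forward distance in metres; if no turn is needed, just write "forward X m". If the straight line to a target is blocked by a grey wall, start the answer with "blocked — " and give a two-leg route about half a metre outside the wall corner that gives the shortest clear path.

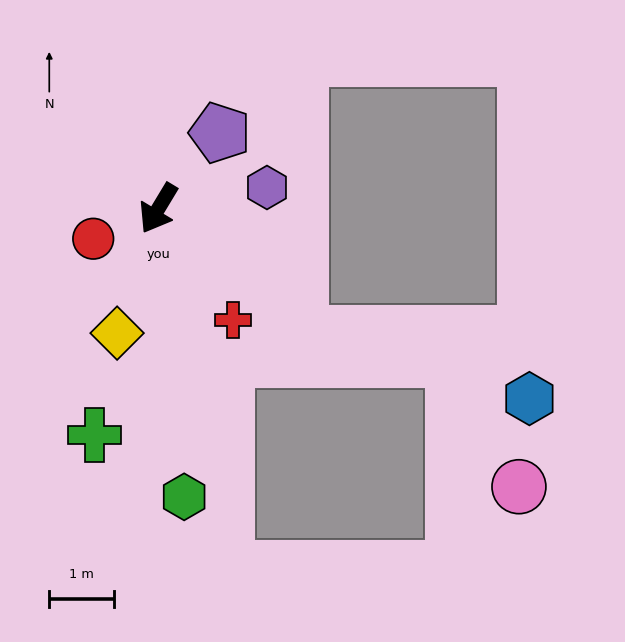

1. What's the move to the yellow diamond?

turn left 13°, forward 2.0 m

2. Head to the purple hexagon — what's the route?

turn left 132°, forward 1.7 m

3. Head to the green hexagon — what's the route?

turn left 36°, forward 4.5 m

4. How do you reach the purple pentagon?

turn left 172°, forward 1.5 m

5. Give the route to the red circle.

turn right 34°, forward 1.1 m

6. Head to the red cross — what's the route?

turn left 65°, forward 2.1 m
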